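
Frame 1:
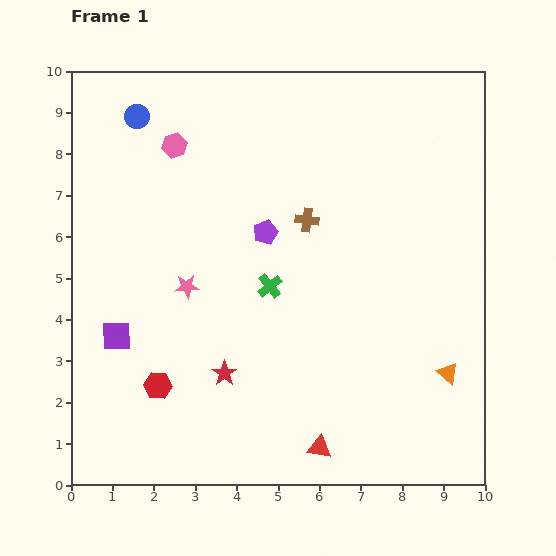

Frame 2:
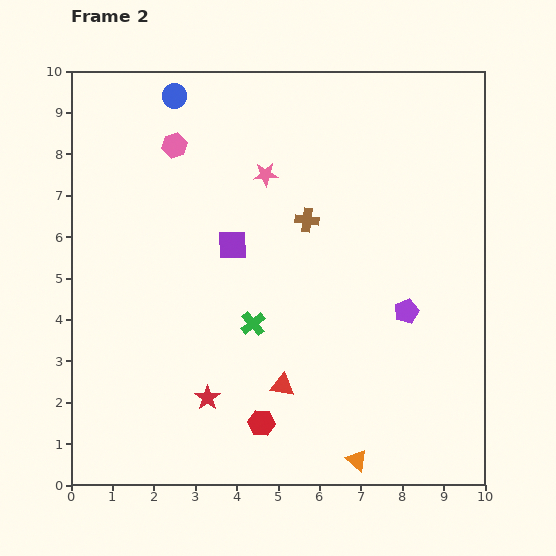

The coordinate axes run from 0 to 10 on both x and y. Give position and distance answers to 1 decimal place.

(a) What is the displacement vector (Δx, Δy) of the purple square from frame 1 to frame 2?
(2.8, 2.2)

The purple square was at (1.1, 3.6) in frame 1 and (3.9, 5.8) in frame 2.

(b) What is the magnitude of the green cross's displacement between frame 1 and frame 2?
1.0

The green cross moved from (4.8, 4.8) to (4.4, 3.9), a distance of √(0.4² + 0.9²) ≈ 1.0.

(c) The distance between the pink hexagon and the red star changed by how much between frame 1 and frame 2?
+0.6

Distance in frame 1: 5.6. Distance in frame 2: 6.2.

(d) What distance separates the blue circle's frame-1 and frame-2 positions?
1.0

The blue circle moved from (1.6, 8.9) to (2.5, 9.4), a distance of √(0.9² + 0.5²) ≈ 1.0.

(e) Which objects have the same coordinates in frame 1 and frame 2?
the pink hexagon, the brown cross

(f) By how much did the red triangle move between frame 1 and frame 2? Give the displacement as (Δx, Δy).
(-0.9, 1.5)

The red triangle was at (6.0, 0.9) in frame 1 and (5.1, 2.4) in frame 2.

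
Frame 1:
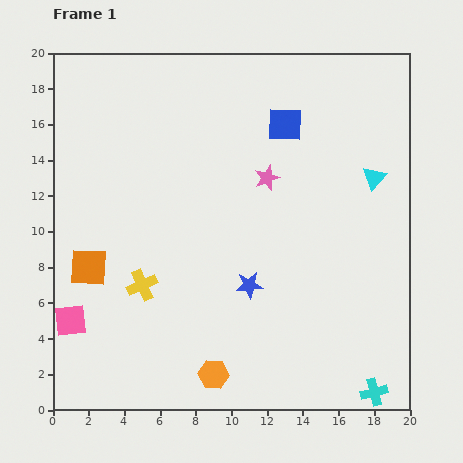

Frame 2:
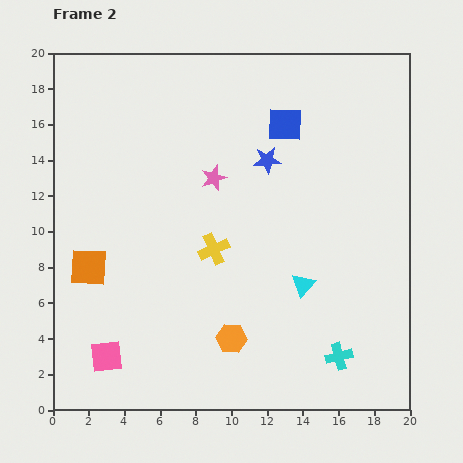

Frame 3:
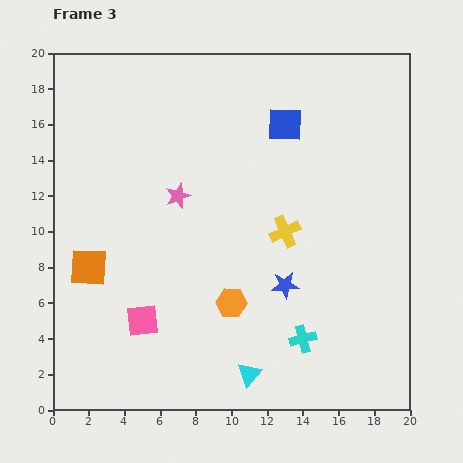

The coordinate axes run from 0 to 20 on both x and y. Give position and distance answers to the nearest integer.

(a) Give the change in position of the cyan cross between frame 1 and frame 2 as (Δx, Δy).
(-2, 2)

The cyan cross was at (18, 1) in frame 1 and (16, 3) in frame 2.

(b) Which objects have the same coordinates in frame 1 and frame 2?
the orange square, the blue square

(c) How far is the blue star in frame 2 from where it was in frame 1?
7

The blue star moved from (11, 7) to (12, 14), a distance of √(1² + 7²) ≈ 7.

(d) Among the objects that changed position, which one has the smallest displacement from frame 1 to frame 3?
the blue star

(moved 2)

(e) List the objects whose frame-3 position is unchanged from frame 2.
the orange square, the blue square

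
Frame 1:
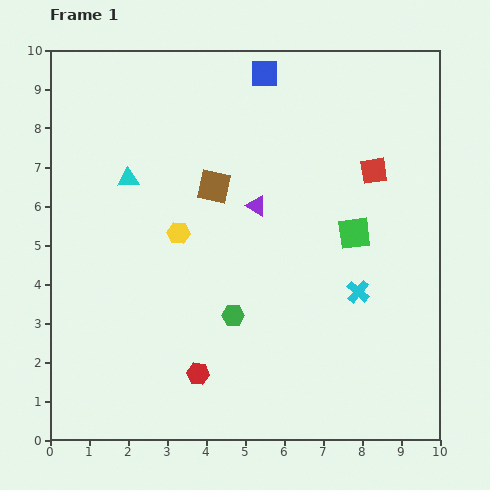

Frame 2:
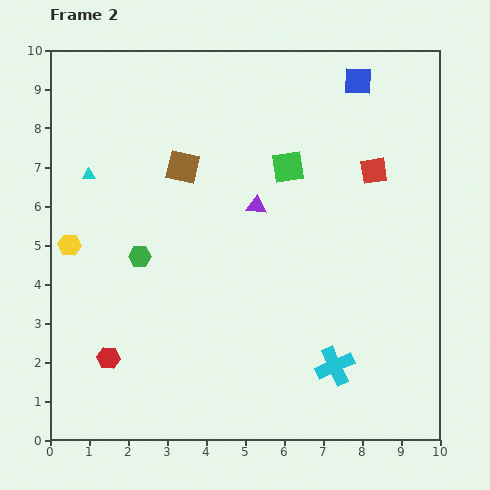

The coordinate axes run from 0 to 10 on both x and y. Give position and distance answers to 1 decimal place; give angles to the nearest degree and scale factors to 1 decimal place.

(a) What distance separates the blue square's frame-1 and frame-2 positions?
2.4

The blue square moved from (5.5, 9.4) to (7.9, 9.2), a distance of √(2.4² + 0.2²) ≈ 2.4.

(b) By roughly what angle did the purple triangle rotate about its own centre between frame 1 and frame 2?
26° counter-clockwise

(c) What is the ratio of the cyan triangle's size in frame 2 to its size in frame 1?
0.6×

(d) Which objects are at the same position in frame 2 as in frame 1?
the purple triangle, the red square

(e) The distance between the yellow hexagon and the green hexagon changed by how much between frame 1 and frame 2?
-0.7

Distance in frame 1: 2.5. Distance in frame 2: 1.8.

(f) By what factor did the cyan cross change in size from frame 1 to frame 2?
1.6×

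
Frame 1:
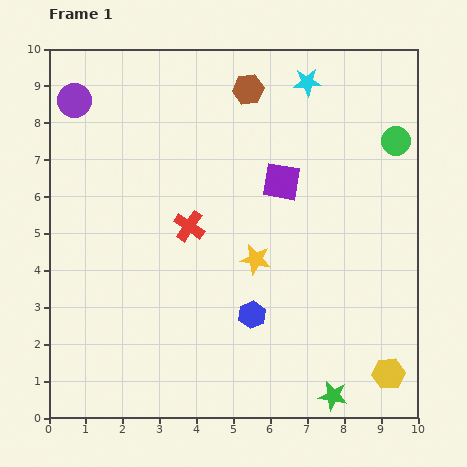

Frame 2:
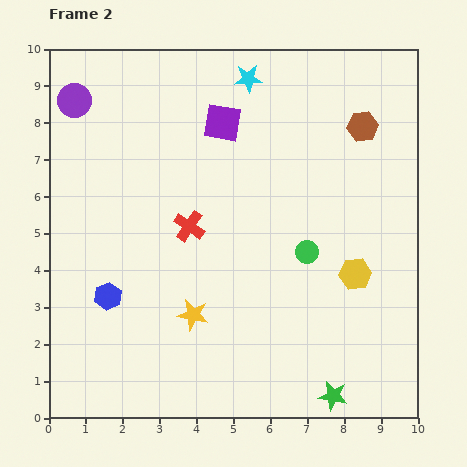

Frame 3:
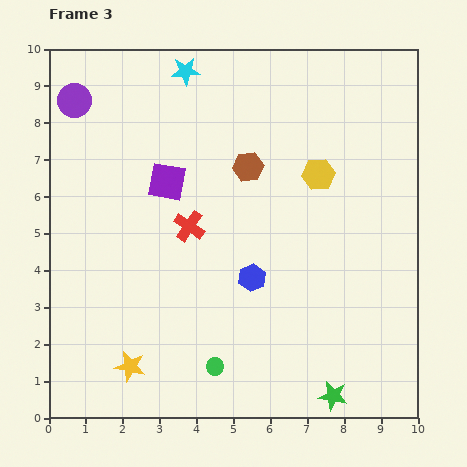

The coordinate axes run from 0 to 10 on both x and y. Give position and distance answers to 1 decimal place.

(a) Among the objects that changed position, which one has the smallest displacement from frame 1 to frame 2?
the cyan star

(moved 1.6)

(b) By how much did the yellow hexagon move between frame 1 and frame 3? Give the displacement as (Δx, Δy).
(-1.9, 5.4)

The yellow hexagon was at (9.2, 1.2) in frame 1 and (7.3, 6.6) in frame 3.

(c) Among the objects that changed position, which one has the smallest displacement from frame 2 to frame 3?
the cyan star

(moved 1.7)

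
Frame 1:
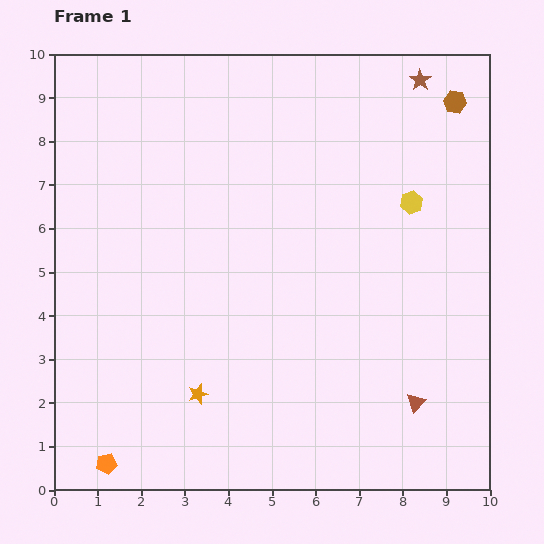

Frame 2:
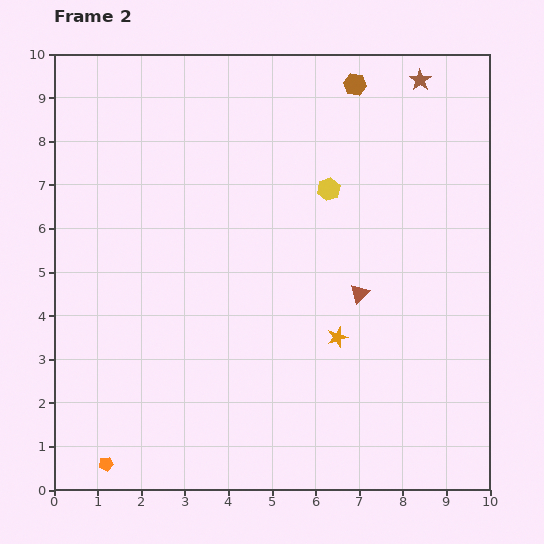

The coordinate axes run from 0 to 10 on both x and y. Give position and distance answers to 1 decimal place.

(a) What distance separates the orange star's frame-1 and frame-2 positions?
3.5

The orange star moved from (3.3, 2.2) to (6.5, 3.5), a distance of √(3.2² + 1.3²) ≈ 3.5.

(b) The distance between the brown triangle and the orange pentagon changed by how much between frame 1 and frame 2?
-0.2

Distance in frame 1: 7.2. Distance in frame 2: 7.0.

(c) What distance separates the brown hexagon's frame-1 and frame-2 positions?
2.3

The brown hexagon moved from (9.2, 8.9) to (6.9, 9.3), a distance of √(2.3² + 0.4²) ≈ 2.3.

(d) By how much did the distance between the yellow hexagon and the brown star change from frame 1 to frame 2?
+0.5

Distance in frame 1: 2.8. Distance in frame 2: 3.3.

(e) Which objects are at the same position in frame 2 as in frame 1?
the brown star, the orange pentagon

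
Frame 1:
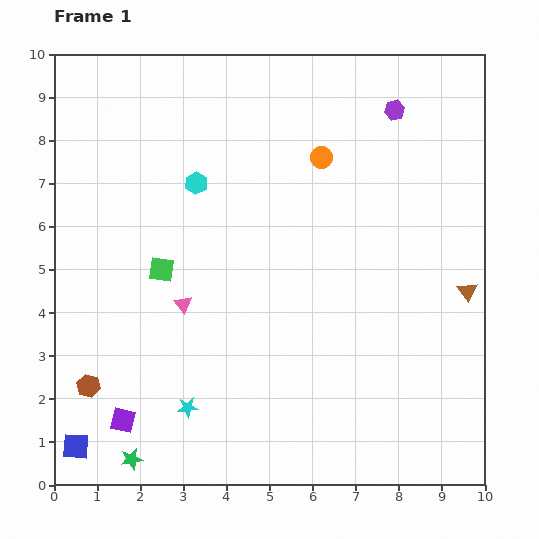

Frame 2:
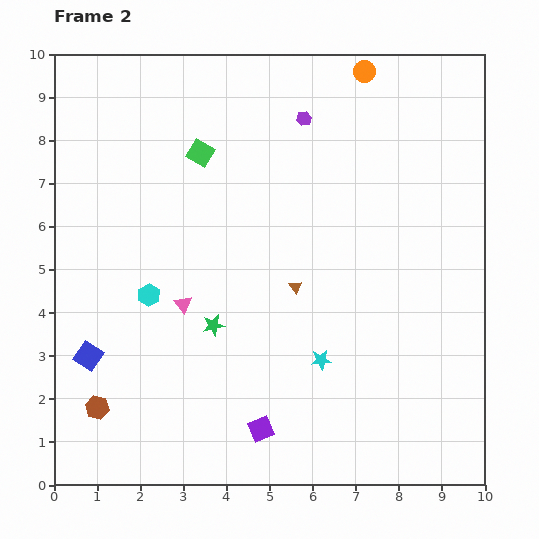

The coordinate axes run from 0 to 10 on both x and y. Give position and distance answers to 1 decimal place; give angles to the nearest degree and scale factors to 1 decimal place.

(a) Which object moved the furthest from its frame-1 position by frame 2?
the brown triangle

(moved 4.0; next 3.6)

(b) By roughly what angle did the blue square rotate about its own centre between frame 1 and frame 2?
29° clockwise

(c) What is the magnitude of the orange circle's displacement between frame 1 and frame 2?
2.2

The orange circle moved from (6.2, 7.6) to (7.2, 9.6), a distance of √(1.0² + 2.0²) ≈ 2.2.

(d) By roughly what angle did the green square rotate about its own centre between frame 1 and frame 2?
22° clockwise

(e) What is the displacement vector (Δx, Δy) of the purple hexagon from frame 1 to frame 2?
(-2.1, -0.2)

The purple hexagon was at (7.9, 8.7) in frame 1 and (5.8, 8.5) in frame 2.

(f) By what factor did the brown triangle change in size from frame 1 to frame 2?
0.7×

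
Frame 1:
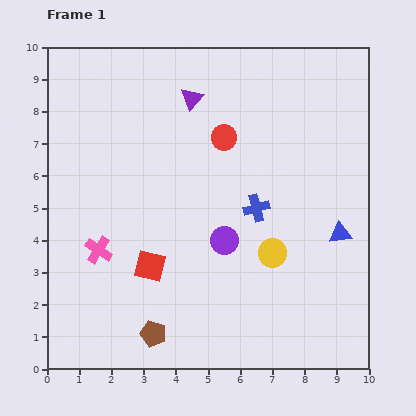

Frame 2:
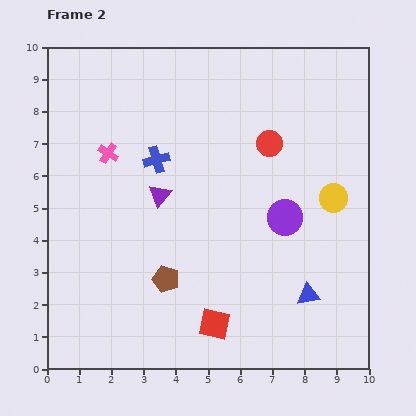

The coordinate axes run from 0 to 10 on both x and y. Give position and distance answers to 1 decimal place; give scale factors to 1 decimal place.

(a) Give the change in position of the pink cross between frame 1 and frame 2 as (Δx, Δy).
(0.3, 3.0)

The pink cross was at (1.6, 3.7) in frame 1 and (1.9, 6.7) in frame 2.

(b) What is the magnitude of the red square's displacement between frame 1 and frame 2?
2.7

The red square moved from (3.2, 3.2) to (5.2, 1.4), a distance of √(2.0² + 1.8²) ≈ 2.7.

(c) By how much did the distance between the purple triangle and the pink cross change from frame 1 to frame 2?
-3.4

Distance in frame 1: 5.5. Distance in frame 2: 2.1.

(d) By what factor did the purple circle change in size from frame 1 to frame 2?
1.3×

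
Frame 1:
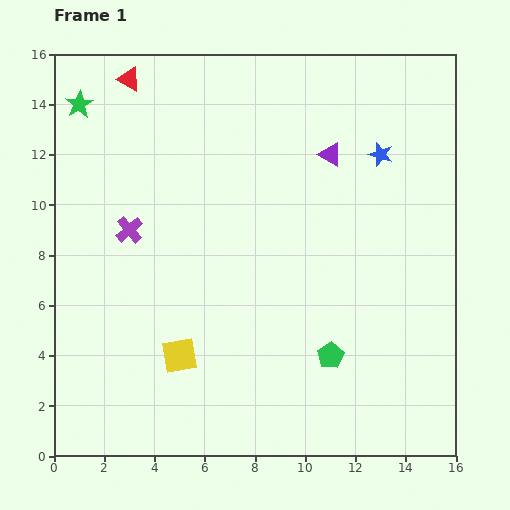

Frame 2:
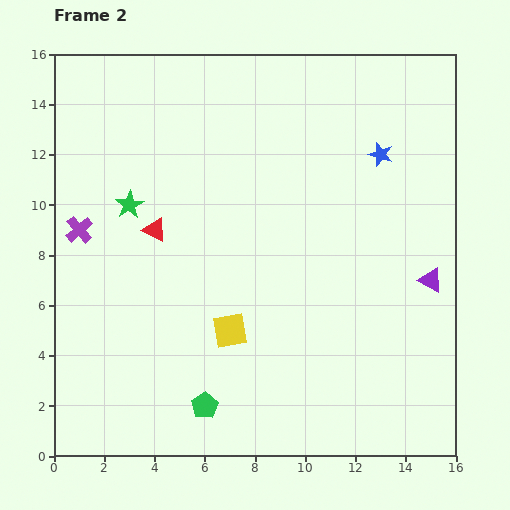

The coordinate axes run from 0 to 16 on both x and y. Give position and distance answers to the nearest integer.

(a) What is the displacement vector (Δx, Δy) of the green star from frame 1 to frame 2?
(2, -4)

The green star was at (1, 14) in frame 1 and (3, 10) in frame 2.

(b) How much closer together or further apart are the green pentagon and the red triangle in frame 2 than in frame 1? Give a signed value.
-7

Distance in frame 1: 14. Distance in frame 2: 7.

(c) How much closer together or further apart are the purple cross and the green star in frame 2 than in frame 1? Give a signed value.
-3

Distance in frame 1: 5. Distance in frame 2: 2.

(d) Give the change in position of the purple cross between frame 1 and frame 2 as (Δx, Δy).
(-2, 0)

The purple cross was at (3, 9) in frame 1 and (1, 9) in frame 2.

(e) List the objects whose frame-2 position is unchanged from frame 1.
the blue star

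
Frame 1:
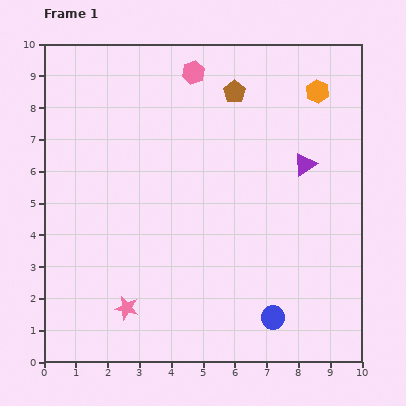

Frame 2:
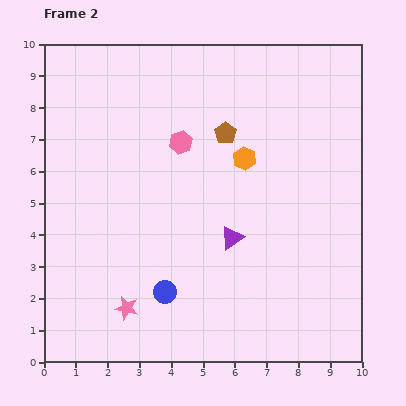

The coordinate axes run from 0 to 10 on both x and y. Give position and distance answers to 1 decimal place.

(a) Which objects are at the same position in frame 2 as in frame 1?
the pink star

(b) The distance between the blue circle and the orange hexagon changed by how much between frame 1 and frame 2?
-2.3

Distance in frame 1: 7.2. Distance in frame 2: 4.9.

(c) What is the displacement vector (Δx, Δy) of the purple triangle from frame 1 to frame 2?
(-2.3, -2.3)

The purple triangle was at (8.2, 6.2) in frame 1 and (5.9, 3.9) in frame 2.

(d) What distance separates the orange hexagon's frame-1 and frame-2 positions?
3.1

The orange hexagon moved from (8.6, 8.5) to (6.3, 6.4), a distance of √(2.3² + 2.1²) ≈ 3.1.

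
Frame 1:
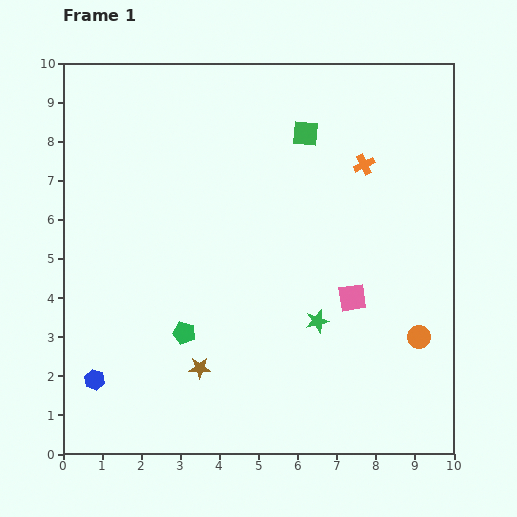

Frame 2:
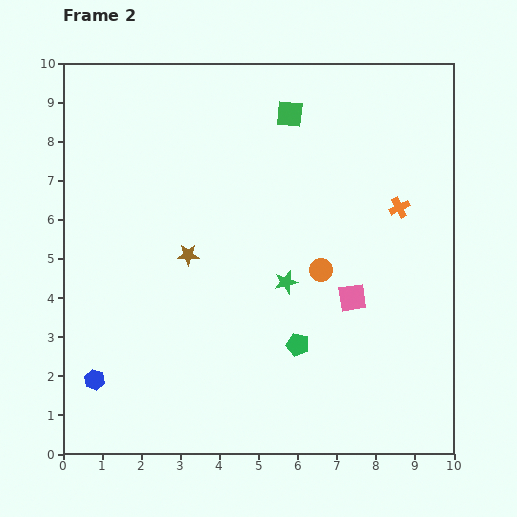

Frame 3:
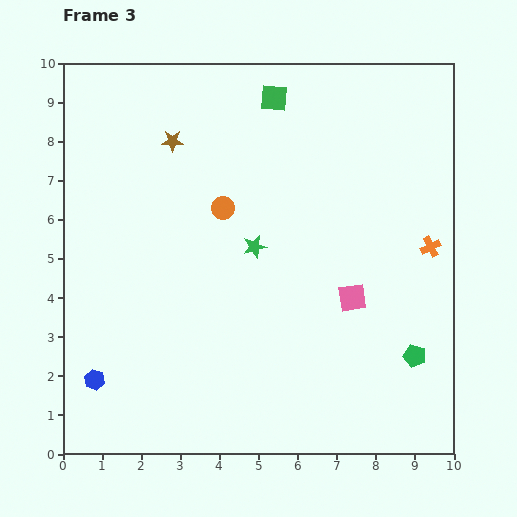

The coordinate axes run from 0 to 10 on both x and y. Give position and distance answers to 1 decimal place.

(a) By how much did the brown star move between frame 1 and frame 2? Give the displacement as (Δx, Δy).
(-0.3, 2.9)

The brown star was at (3.5, 2.2) in frame 1 and (3.2, 5.1) in frame 2.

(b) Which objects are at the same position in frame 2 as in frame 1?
the pink square, the blue hexagon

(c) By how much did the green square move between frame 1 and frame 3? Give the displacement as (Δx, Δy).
(-0.8, 0.9)

The green square was at (6.2, 8.2) in frame 1 and (5.4, 9.1) in frame 3.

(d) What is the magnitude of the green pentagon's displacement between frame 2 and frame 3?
3.0

The green pentagon moved from (6.0, 2.8) to (9.0, 2.5), a distance of √(3.0² + 0.3²) ≈ 3.0.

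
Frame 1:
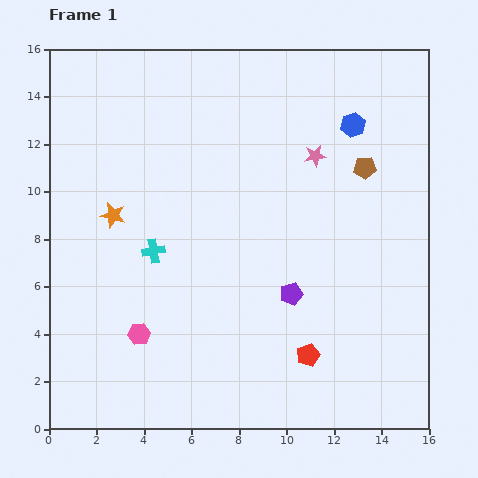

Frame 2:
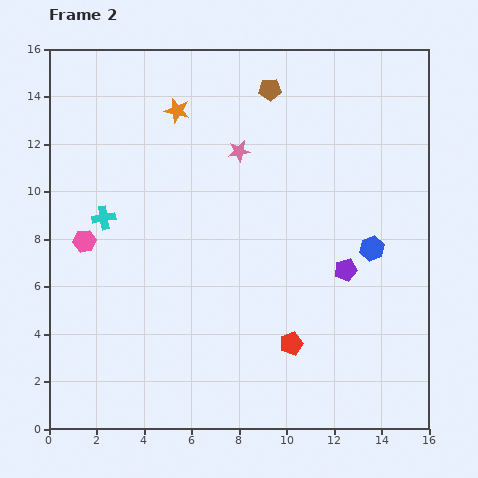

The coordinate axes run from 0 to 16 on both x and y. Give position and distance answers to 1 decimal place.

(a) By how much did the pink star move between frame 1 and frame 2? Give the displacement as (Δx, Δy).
(-3.2, 0.2)

The pink star was at (11.2, 11.5) in frame 1 and (8.0, 11.7) in frame 2.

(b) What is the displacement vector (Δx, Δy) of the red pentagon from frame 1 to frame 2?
(-0.7, 0.5)

The red pentagon was at (10.9, 3.1) in frame 1 and (10.2, 3.6) in frame 2.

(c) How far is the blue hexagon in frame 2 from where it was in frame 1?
5.3

The blue hexagon moved from (12.8, 12.8) to (13.6, 7.6), a distance of √(0.8² + 5.2²) ≈ 5.3.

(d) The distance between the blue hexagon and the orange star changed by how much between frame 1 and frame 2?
-0.8

Distance in frame 1: 10.8. Distance in frame 2: 10.0.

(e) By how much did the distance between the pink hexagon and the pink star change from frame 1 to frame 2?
-3.0

Distance in frame 1: 10.5. Distance in frame 2: 7.5.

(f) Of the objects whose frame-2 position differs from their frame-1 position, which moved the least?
the red pentagon

(moved 0.9)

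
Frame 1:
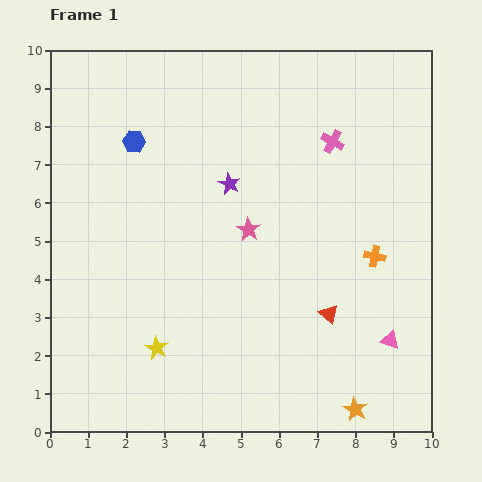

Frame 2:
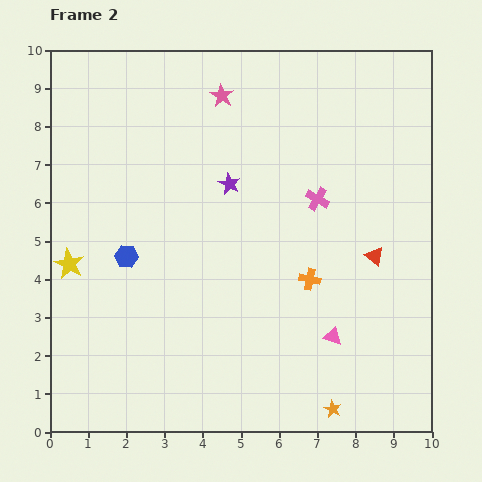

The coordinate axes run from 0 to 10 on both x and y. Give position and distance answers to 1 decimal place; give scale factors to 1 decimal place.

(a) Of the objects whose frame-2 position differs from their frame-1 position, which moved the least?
the orange star

(moved 0.6)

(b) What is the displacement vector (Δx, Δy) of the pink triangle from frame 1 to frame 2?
(-1.5, 0.1)

The pink triangle was at (8.9, 2.4) in frame 1 and (7.4, 2.5) in frame 2.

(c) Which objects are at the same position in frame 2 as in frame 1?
the purple star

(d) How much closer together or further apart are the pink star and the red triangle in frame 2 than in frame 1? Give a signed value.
+2.8

Distance in frame 1: 3.0. Distance in frame 2: 5.8.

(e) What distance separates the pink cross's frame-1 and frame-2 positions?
1.6

The pink cross moved from (7.4, 7.6) to (7.0, 6.1), a distance of √(0.4² + 1.5²) ≈ 1.6.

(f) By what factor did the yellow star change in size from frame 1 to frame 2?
1.3×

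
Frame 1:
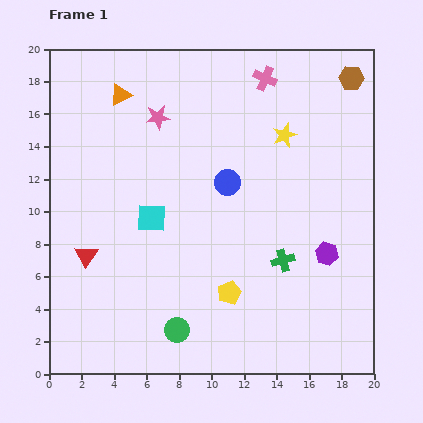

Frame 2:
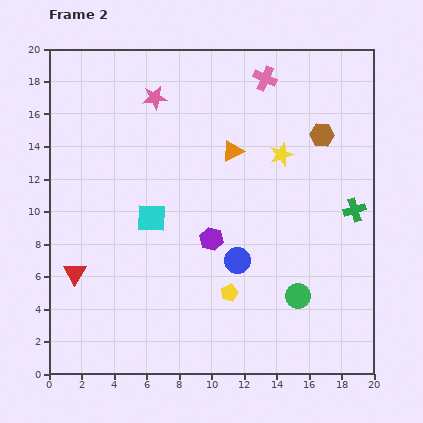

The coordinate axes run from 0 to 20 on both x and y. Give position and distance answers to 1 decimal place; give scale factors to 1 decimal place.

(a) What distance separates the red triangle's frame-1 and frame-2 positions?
1.3

The red triangle moved from (2.3, 7.3) to (1.6, 6.2), a distance of √(0.7² + 1.1²) ≈ 1.3.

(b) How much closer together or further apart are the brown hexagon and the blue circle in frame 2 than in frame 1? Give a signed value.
-0.6

Distance in frame 1: 9.9. Distance in frame 2: 9.3.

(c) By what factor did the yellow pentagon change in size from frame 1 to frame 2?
0.7×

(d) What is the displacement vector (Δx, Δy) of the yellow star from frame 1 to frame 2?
(-0.2, -1.2)

The yellow star was at (14.5, 14.7) in frame 1 and (14.3, 13.5) in frame 2.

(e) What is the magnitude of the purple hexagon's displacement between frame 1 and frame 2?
7.2

The purple hexagon moved from (17.1, 7.4) to (10.0, 8.3), a distance of √(7.1² + 0.9²) ≈ 7.2.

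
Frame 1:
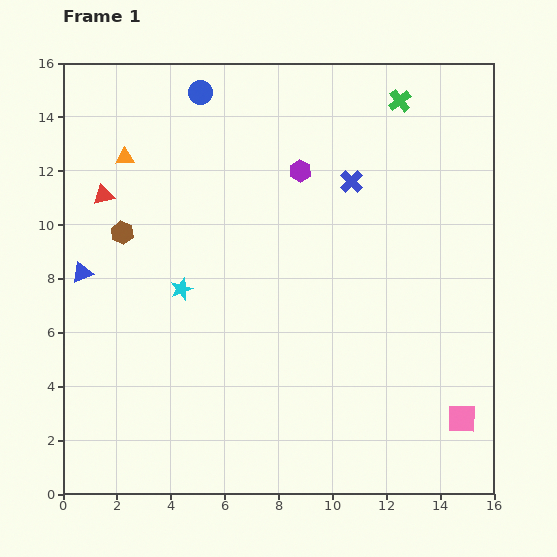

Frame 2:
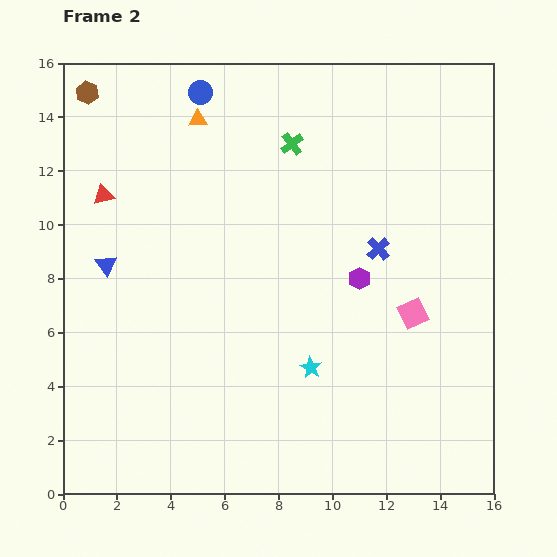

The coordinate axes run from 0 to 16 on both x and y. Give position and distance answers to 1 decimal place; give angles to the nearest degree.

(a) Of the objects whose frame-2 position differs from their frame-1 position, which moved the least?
the blue triangle

(moved 0.9)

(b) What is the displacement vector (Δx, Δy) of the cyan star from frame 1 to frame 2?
(4.8, -2.9)

The cyan star was at (4.4, 7.6) in frame 1 and (9.2, 4.7) in frame 2.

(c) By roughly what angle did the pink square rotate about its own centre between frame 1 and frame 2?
27° counter-clockwise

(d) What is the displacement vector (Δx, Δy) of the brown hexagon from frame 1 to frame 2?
(-1.3, 5.2)

The brown hexagon was at (2.2, 9.7) in frame 1 and (0.9, 14.9) in frame 2.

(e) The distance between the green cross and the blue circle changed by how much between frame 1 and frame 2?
-3.5

Distance in frame 1: 7.4. Distance in frame 2: 3.9.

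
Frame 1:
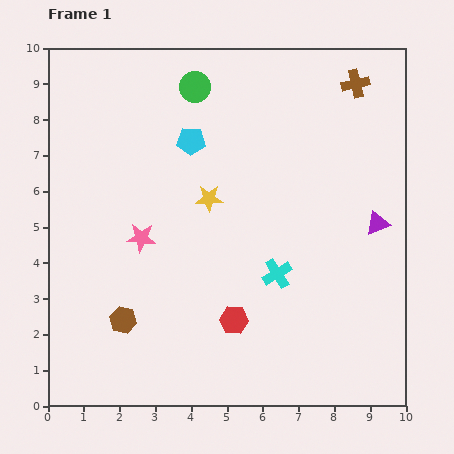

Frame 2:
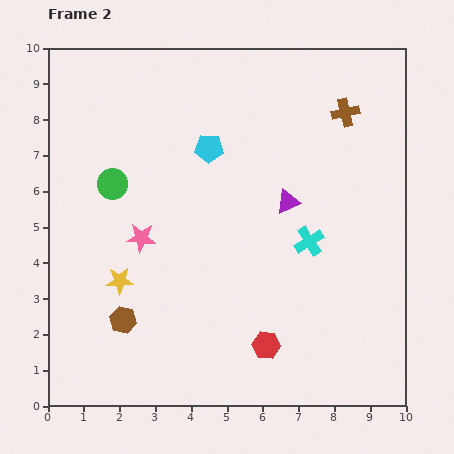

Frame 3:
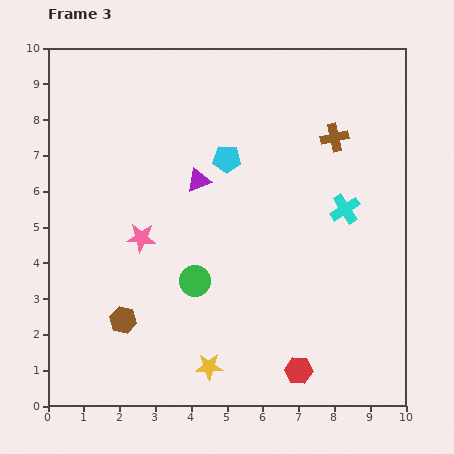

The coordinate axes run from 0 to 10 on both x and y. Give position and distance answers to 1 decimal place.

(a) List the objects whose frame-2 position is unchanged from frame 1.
the pink star, the brown hexagon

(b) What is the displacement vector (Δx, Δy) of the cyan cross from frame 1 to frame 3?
(1.9, 1.8)

The cyan cross was at (6.4, 3.7) in frame 1 and (8.3, 5.5) in frame 3.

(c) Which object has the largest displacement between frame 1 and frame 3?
the green circle

(moved 5.4; next 5.1)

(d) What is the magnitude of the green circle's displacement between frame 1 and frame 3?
5.4

The green circle moved from (4.1, 8.9) to (4.1, 3.5), a distance of √(0.0² + 5.4²) ≈ 5.4.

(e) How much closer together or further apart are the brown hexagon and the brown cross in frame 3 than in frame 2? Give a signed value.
-0.7

Distance in frame 2: 8.5. Distance in frame 3: 7.8.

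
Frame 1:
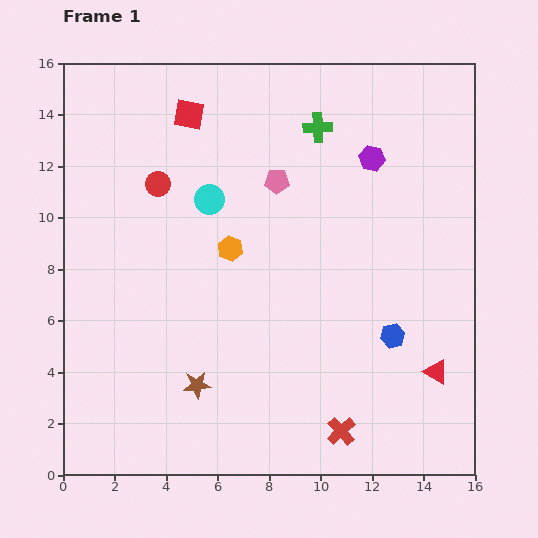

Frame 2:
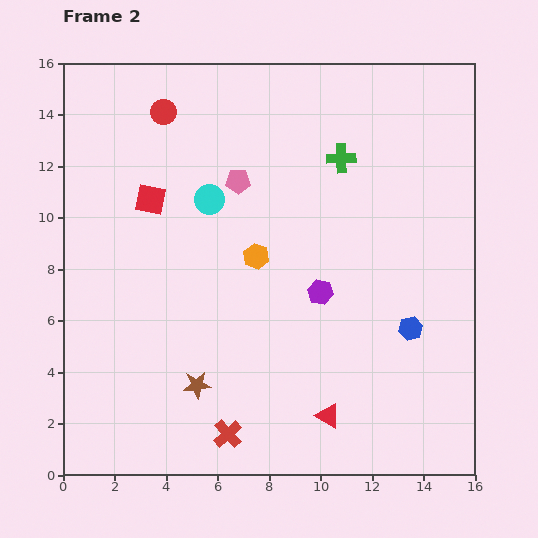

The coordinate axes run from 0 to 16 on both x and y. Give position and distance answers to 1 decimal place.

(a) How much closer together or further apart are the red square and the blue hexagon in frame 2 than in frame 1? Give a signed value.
-0.4

Distance in frame 1: 11.7. Distance in frame 2: 11.3.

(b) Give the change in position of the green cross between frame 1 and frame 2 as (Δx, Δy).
(0.9, -1.2)

The green cross was at (9.9, 13.5) in frame 1 and (10.8, 12.3) in frame 2.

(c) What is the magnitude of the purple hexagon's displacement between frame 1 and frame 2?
5.6

The purple hexagon moved from (12.0, 12.3) to (10.0, 7.1), a distance of √(2.0² + 5.2²) ≈ 5.6.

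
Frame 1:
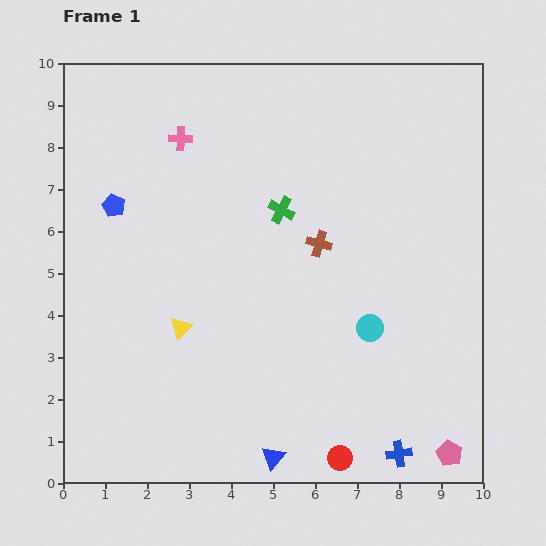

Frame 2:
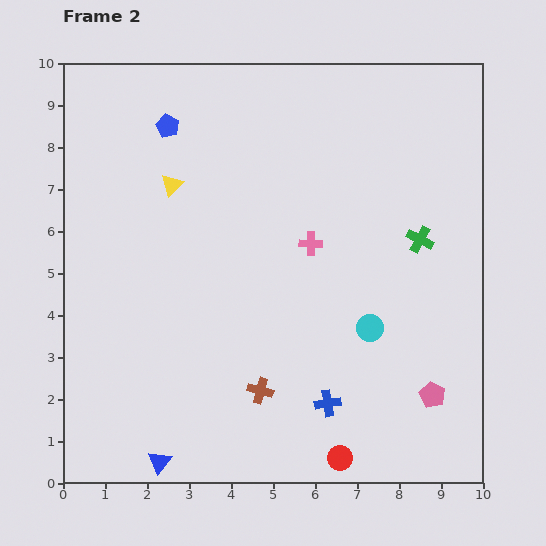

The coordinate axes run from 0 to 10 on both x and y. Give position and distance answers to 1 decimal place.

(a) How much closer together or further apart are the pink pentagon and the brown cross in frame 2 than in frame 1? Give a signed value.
-1.8

Distance in frame 1: 5.9. Distance in frame 2: 4.1.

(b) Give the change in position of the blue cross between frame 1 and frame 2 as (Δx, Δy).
(-1.7, 1.2)

The blue cross was at (8.0, 0.7) in frame 1 and (6.3, 1.9) in frame 2.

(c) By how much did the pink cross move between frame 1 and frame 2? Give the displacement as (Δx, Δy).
(3.1, -2.5)

The pink cross was at (2.8, 8.2) in frame 1 and (5.9, 5.7) in frame 2.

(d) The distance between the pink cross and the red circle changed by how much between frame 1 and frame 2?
-3.4

Distance in frame 1: 8.5. Distance in frame 2: 5.1.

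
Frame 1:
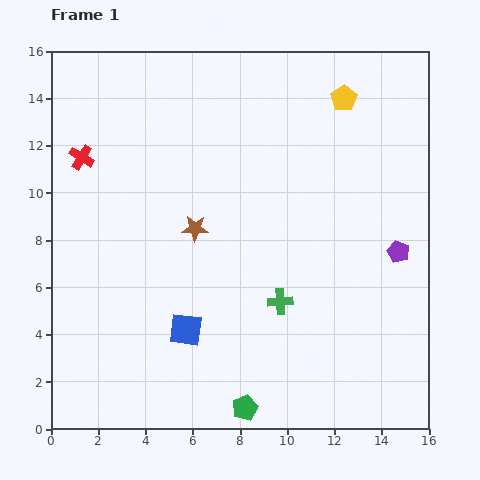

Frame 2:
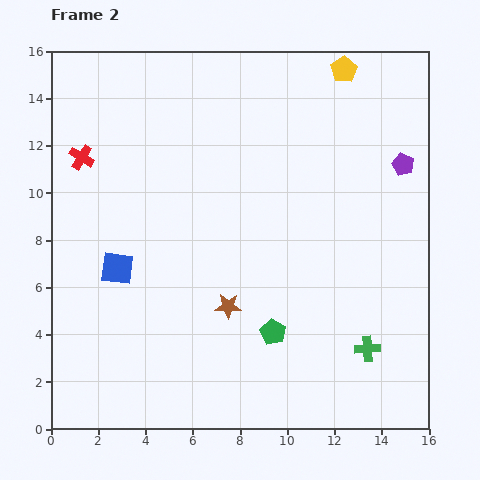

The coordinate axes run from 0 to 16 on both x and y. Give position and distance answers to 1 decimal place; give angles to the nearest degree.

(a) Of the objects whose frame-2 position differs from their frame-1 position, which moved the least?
the yellow pentagon

(moved 1.2)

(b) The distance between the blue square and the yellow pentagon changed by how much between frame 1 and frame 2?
+0.9

Distance in frame 1: 11.9. Distance in frame 2: 12.8.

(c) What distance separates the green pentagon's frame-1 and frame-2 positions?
3.4

The green pentagon moved from (8.2, 0.9) to (9.4, 4.1), a distance of √(1.2² + 3.2²) ≈ 3.4.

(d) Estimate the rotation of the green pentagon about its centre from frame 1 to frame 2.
21° counter-clockwise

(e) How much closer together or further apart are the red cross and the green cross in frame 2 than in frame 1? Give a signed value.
+4.2

Distance in frame 1: 10.4. Distance in frame 2: 14.6.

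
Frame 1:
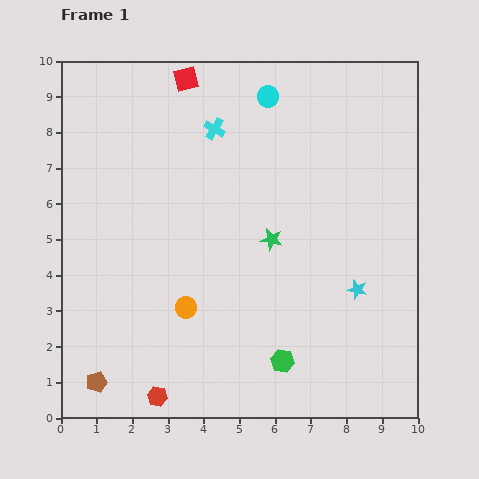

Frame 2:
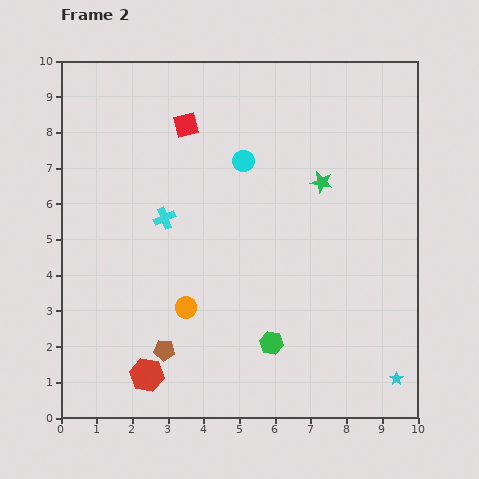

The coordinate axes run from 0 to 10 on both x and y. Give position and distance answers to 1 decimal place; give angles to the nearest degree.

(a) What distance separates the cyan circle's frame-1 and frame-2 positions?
1.9

The cyan circle moved from (5.8, 9.0) to (5.1, 7.2), a distance of √(0.7² + 1.8²) ≈ 1.9.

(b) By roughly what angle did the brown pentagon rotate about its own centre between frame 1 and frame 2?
22° clockwise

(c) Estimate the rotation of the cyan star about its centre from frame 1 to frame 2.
25° clockwise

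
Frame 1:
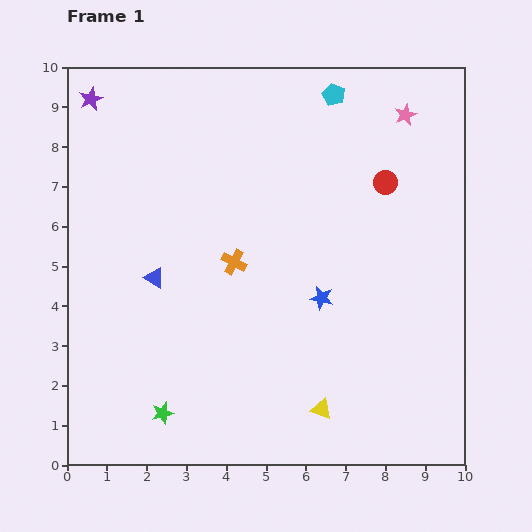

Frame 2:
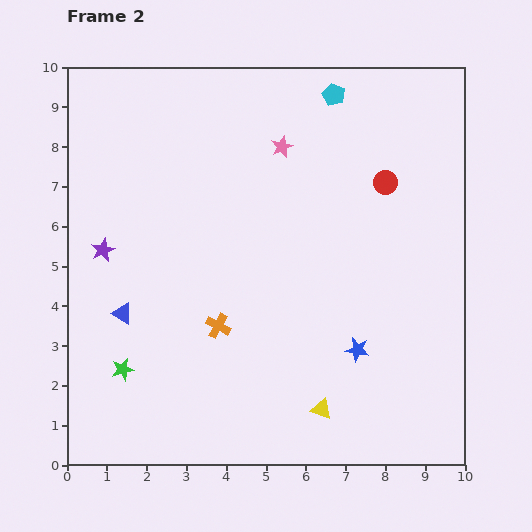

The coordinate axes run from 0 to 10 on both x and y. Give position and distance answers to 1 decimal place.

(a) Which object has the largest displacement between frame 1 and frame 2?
the purple star

(moved 3.8; next 3.2)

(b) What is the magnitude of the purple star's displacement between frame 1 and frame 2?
3.8

The purple star moved from (0.6, 9.2) to (0.9, 5.4), a distance of √(0.3² + 3.8²) ≈ 3.8.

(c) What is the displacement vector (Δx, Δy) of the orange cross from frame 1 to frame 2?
(-0.4, -1.6)

The orange cross was at (4.2, 5.1) in frame 1 and (3.8, 3.5) in frame 2.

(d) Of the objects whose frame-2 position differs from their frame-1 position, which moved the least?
the blue triangle

(moved 1.2)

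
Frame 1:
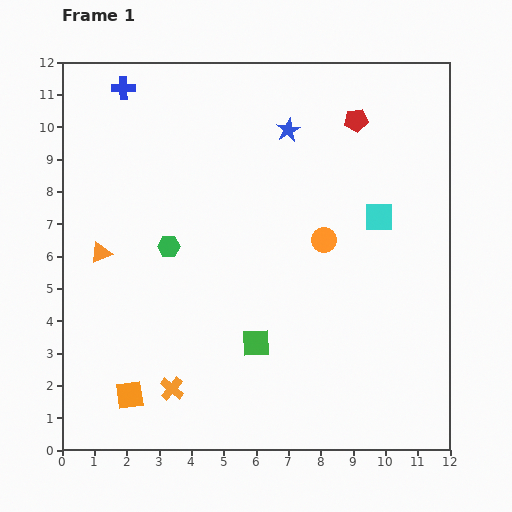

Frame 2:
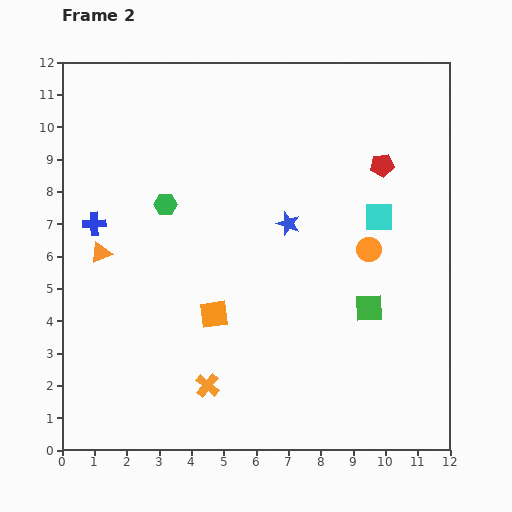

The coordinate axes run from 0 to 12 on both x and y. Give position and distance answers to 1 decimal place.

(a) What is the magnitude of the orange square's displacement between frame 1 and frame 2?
3.6

The orange square moved from (2.1, 1.7) to (4.7, 4.2), a distance of √(2.6² + 2.5²) ≈ 3.6.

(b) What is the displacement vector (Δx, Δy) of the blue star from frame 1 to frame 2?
(0.0, -2.9)

The blue star was at (7.0, 9.9) in frame 1 and (7.0, 7.0) in frame 2.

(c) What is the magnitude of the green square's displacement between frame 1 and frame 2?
3.7

The green square moved from (6.0, 3.3) to (9.5, 4.4), a distance of √(3.5² + 1.1²) ≈ 3.7.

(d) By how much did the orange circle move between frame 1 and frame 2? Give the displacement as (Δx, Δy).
(1.4, -0.3)

The orange circle was at (8.1, 6.5) in frame 1 and (9.5, 6.2) in frame 2.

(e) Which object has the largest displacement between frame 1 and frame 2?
the blue cross

(moved 4.3; next 3.7)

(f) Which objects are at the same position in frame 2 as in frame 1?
the orange triangle, the cyan square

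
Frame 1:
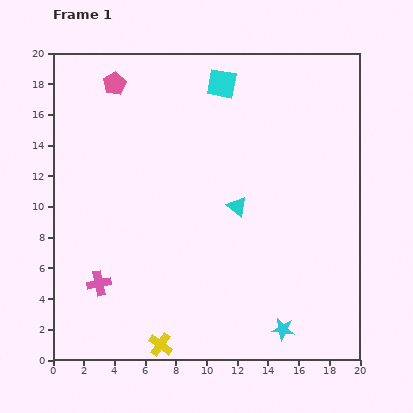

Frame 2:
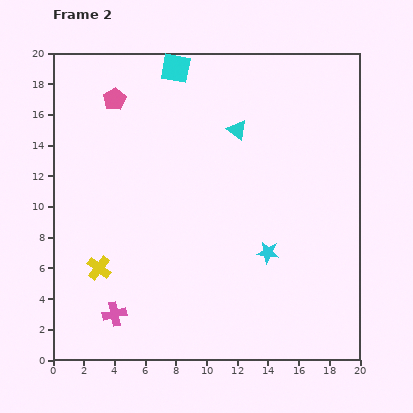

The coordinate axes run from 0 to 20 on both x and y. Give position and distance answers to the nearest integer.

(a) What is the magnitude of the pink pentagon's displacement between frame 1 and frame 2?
1

The pink pentagon moved from (4, 18) to (4, 17), a distance of √(0² + 1²) ≈ 1.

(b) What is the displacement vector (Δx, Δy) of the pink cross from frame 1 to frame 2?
(1, -2)

The pink cross was at (3, 5) in frame 1 and (4, 3) in frame 2.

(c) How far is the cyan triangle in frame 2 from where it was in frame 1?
5

The cyan triangle moved from (12, 10) to (12, 15), a distance of √(0² + 5²) ≈ 5.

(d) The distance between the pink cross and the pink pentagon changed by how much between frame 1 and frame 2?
+1

Distance in frame 1: 13. Distance in frame 2: 14.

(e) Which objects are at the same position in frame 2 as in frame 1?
none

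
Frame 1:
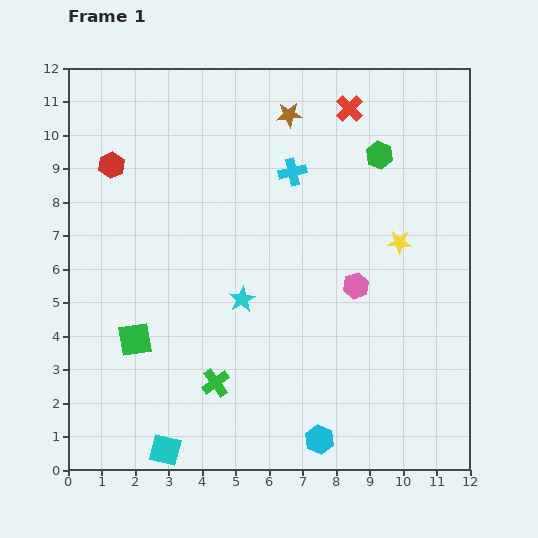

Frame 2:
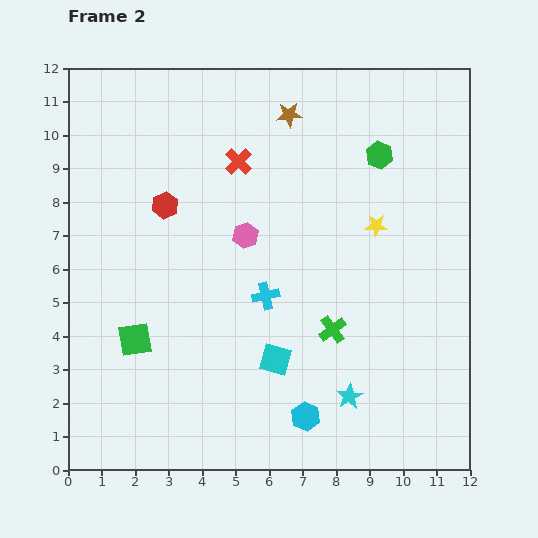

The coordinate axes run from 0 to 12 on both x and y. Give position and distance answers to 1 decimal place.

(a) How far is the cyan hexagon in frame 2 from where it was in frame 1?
0.8

The cyan hexagon moved from (7.5, 0.9) to (7.1, 1.6), a distance of √(0.4² + 0.7²) ≈ 0.8.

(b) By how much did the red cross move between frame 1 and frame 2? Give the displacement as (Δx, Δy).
(-3.3, -1.6)

The red cross was at (8.4, 10.8) in frame 1 and (5.1, 9.2) in frame 2.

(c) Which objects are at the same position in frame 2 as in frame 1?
the brown star, the green square, the green hexagon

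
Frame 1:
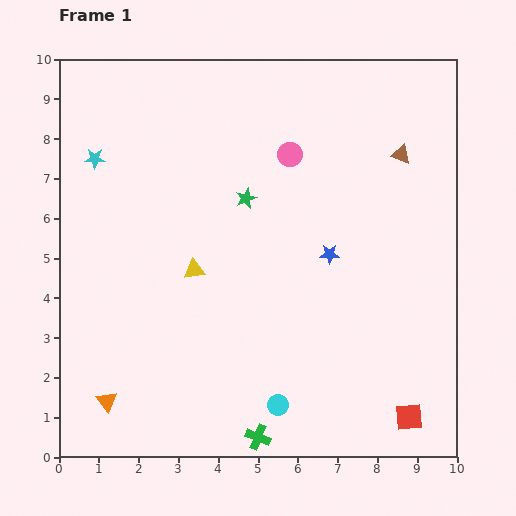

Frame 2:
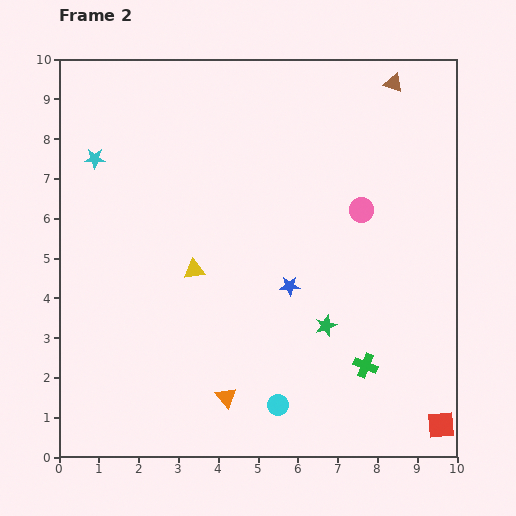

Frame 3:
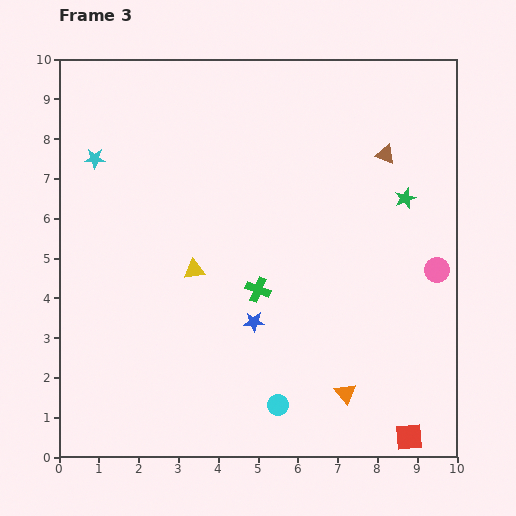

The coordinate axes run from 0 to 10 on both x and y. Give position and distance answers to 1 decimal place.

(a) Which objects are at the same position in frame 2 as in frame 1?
the yellow triangle, the cyan star, the cyan circle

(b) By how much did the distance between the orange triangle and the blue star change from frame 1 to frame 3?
-3.8

Distance in frame 1: 6.7. Distance in frame 3: 2.9.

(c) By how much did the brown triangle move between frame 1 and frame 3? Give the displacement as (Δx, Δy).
(-0.4, 0.0)

The brown triangle was at (8.6, 7.6) in frame 1 and (8.2, 7.6) in frame 3.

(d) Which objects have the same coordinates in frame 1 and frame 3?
the yellow triangle, the cyan star, the cyan circle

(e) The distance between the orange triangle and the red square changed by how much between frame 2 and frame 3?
-3.5

Distance in frame 2: 5.4. Distance in frame 3: 1.9.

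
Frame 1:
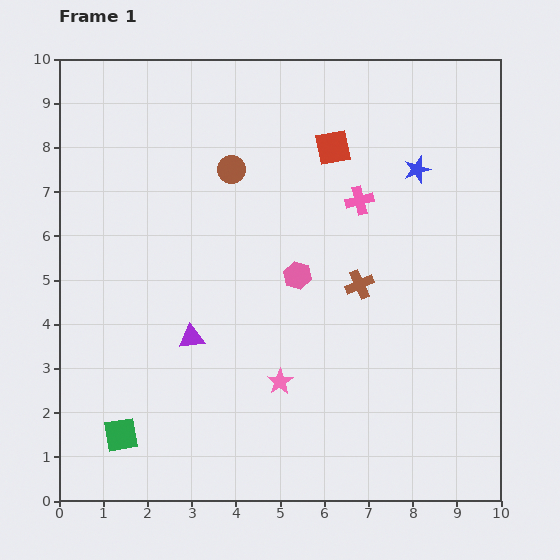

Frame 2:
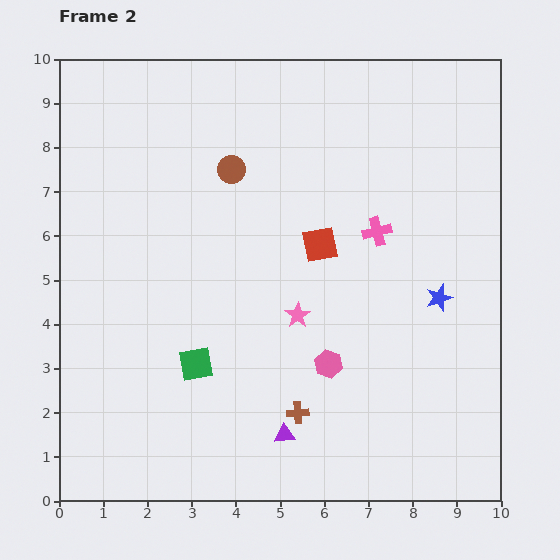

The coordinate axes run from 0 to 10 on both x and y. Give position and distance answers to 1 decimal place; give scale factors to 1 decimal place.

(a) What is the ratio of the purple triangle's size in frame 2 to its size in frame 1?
0.8×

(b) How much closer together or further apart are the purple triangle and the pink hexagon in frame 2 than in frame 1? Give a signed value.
-0.9

Distance in frame 1: 2.8. Distance in frame 2: 1.9.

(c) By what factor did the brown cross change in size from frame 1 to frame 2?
0.8×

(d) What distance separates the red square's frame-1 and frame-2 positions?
2.2

The red square moved from (6.2, 8.0) to (5.9, 5.8), a distance of √(0.3² + 2.2²) ≈ 2.2.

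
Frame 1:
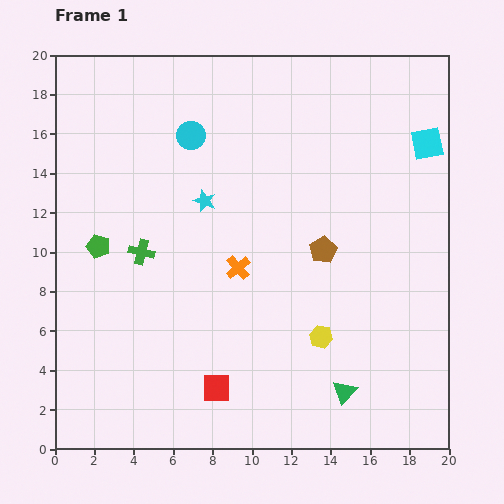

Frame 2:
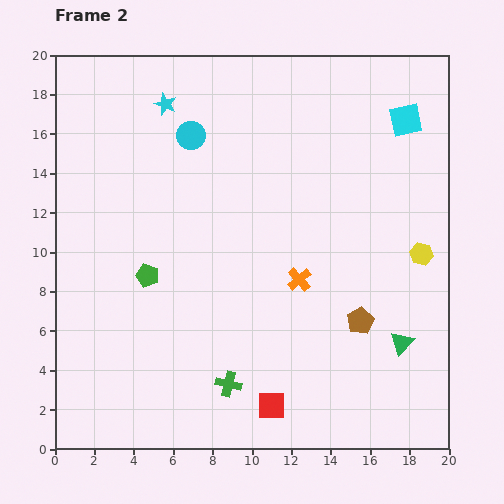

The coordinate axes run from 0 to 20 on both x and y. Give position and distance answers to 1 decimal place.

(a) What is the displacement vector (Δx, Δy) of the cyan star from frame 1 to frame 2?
(-2.0, 4.9)

The cyan star was at (7.6, 12.6) in frame 1 and (5.6, 17.5) in frame 2.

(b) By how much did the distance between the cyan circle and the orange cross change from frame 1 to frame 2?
+2.0

Distance in frame 1: 7.1. Distance in frame 2: 9.1.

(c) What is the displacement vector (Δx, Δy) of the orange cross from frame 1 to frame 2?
(3.1, -0.6)

The orange cross was at (9.3, 9.2) in frame 1 and (12.4, 8.6) in frame 2.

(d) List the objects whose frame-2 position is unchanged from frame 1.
the cyan circle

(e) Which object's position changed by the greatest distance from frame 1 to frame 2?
the green cross

(moved 8.0; next 6.6)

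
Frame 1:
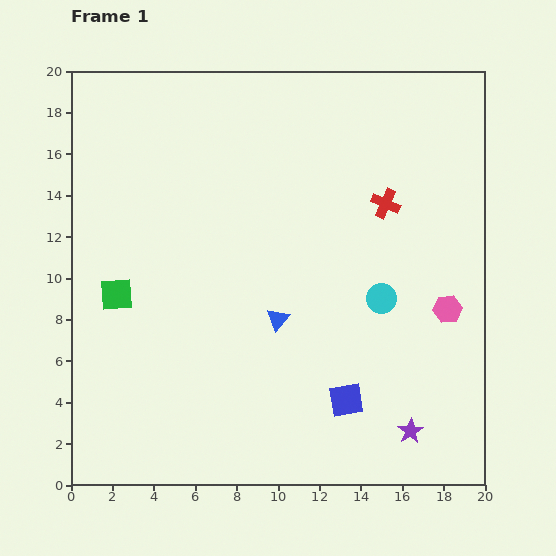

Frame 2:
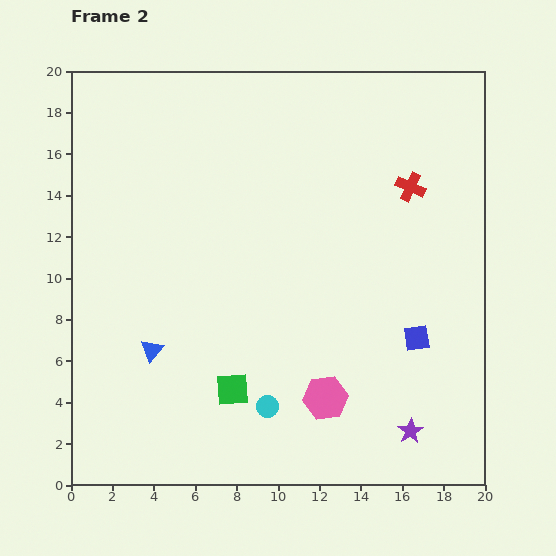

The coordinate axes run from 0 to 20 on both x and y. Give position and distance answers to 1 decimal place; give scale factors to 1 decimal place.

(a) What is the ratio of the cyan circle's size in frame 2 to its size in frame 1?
0.7×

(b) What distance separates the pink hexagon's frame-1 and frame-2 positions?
7.3

The pink hexagon moved from (18.2, 8.5) to (12.3, 4.2), a distance of √(5.9² + 4.3²) ≈ 7.3.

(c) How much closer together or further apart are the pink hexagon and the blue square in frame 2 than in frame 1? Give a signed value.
-1.3

Distance in frame 1: 6.6. Distance in frame 2: 5.3.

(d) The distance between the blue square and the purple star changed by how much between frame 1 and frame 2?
+1.1

Distance in frame 1: 3.4. Distance in frame 2: 4.5.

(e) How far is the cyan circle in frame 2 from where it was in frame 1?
7.6

The cyan circle moved from (15.0, 9.0) to (9.5, 3.8), a distance of √(5.5² + 5.2²) ≈ 7.6.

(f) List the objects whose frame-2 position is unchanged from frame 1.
the purple star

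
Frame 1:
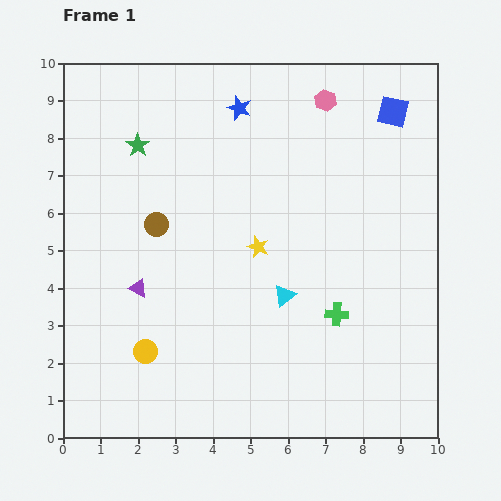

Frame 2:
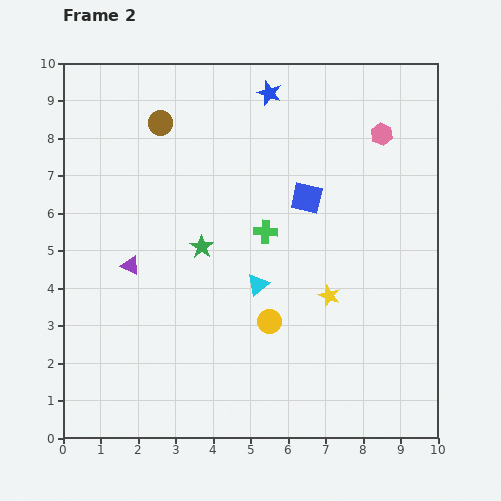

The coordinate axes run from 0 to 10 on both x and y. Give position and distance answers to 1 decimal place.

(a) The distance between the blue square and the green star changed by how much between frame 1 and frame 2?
-3.8

Distance in frame 1: 6.9. Distance in frame 2: 3.1.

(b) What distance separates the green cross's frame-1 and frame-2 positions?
2.9

The green cross moved from (7.3, 3.3) to (5.4, 5.5), a distance of √(1.9² + 2.2²) ≈ 2.9.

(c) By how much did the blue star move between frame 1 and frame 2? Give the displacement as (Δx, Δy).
(0.8, 0.4)

The blue star was at (4.7, 8.8) in frame 1 and (5.5, 9.2) in frame 2.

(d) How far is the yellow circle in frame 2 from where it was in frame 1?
3.4

The yellow circle moved from (2.2, 2.3) to (5.5, 3.1), a distance of √(3.3² + 0.8²) ≈ 3.4.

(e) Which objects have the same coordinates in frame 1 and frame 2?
none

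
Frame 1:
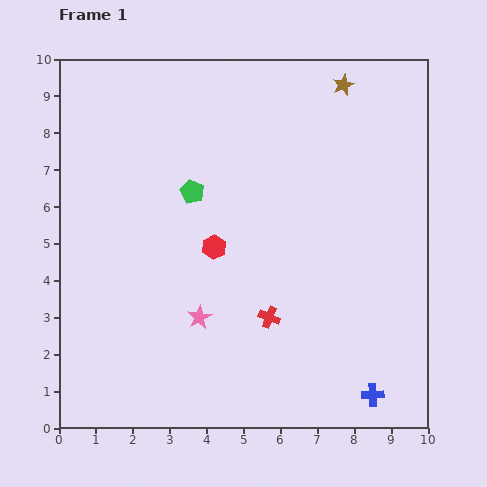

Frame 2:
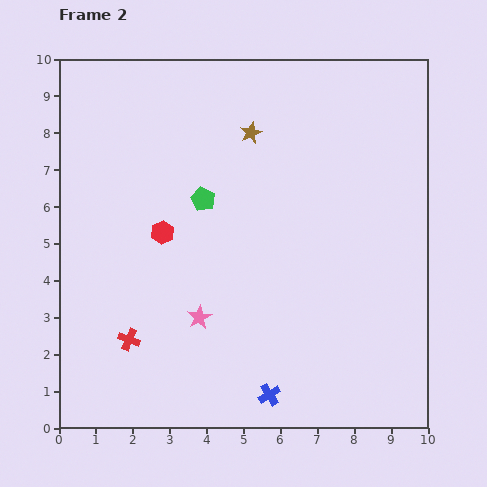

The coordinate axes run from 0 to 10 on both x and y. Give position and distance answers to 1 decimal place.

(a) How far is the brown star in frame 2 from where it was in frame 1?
2.8

The brown star moved from (7.7, 9.3) to (5.2, 8.0), a distance of √(2.5² + 1.3²) ≈ 2.8.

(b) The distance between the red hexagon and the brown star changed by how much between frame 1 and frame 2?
-2.0

Distance in frame 1: 5.6. Distance in frame 2: 3.6.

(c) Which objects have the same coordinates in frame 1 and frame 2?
the pink star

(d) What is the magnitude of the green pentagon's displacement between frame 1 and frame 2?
0.4

The green pentagon moved from (3.6, 6.4) to (3.9, 6.2), a distance of √(0.3² + 0.2²) ≈ 0.4.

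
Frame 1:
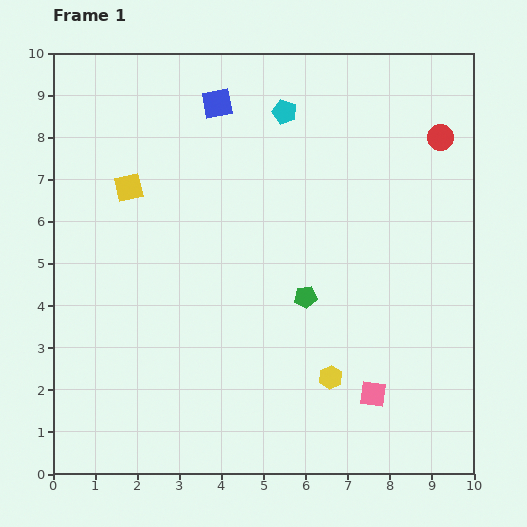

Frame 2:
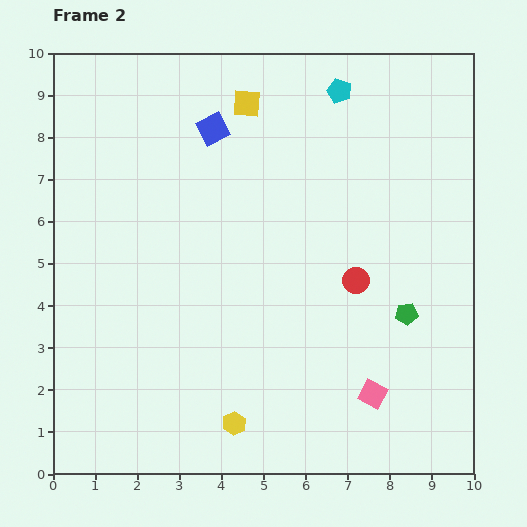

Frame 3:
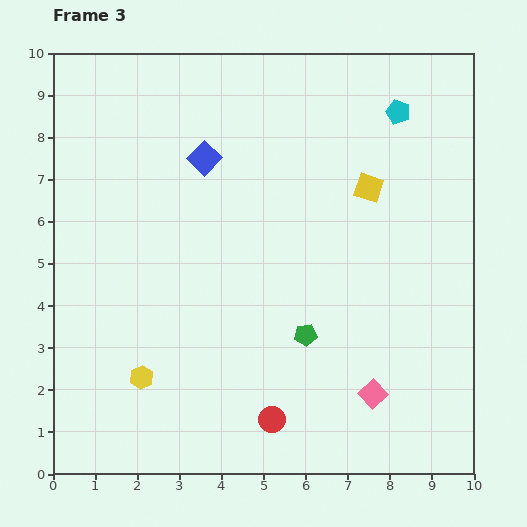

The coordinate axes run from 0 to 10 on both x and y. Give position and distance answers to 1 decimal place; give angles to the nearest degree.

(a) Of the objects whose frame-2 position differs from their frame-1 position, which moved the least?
the blue square

(moved 0.6)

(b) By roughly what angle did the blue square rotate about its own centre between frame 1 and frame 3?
36° counter-clockwise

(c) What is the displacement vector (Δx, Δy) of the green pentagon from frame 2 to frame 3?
(-2.4, -0.5)

The green pentagon was at (8.4, 3.8) in frame 2 and (6.0, 3.3) in frame 3.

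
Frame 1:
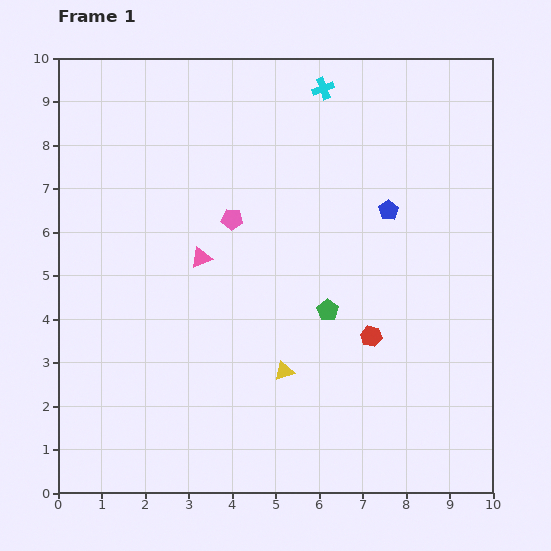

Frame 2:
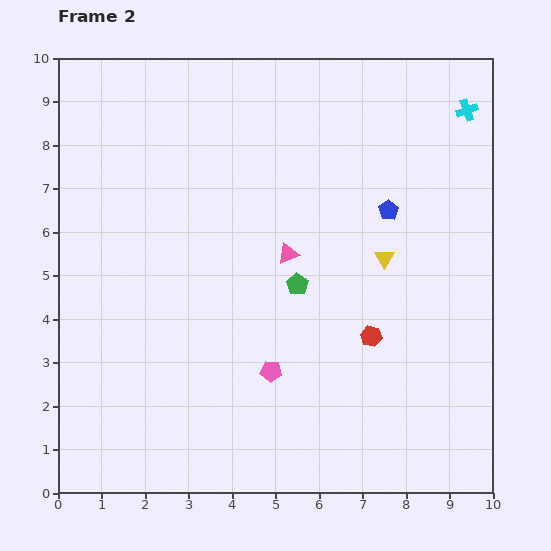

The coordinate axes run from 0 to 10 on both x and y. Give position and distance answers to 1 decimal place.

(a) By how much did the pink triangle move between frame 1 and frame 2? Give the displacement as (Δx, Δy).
(2.0, 0.1)

The pink triangle was at (3.3, 5.4) in frame 1 and (5.3, 5.5) in frame 2.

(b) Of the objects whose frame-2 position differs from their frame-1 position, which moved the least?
the green pentagon

(moved 0.9)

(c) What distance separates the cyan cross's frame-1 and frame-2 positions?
3.3

The cyan cross moved from (6.1, 9.3) to (9.4, 8.8), a distance of √(3.3² + 0.5²) ≈ 3.3.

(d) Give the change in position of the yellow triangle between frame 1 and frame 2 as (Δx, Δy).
(2.3, 2.6)

The yellow triangle was at (5.2, 2.8) in frame 1 and (7.5, 5.4) in frame 2.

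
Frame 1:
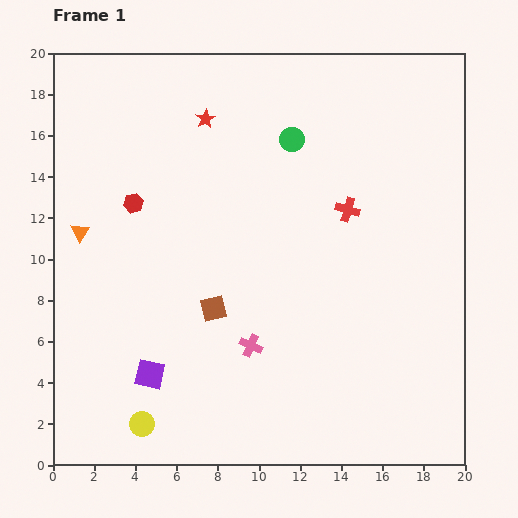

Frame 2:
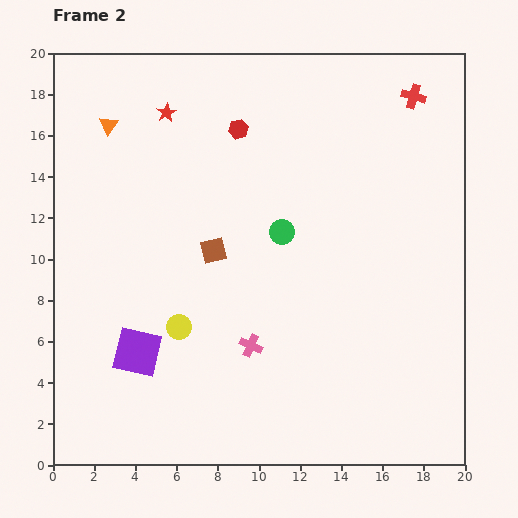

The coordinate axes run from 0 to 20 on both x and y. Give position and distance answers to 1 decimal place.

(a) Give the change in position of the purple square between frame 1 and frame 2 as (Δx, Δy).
(-0.6, 1.1)

The purple square was at (4.7, 4.4) in frame 1 and (4.1, 5.5) in frame 2.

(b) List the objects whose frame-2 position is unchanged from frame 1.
the pink cross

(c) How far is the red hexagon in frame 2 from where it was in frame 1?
6.2

The red hexagon moved from (3.9, 12.7) to (9.0, 16.3), a distance of √(5.1² + 3.6²) ≈ 6.2.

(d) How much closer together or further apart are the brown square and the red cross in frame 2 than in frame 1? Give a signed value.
+4.2

Distance in frame 1: 8.1. Distance in frame 2: 12.3.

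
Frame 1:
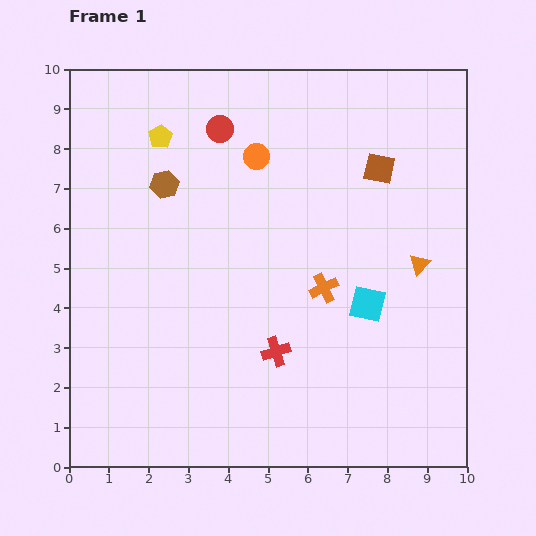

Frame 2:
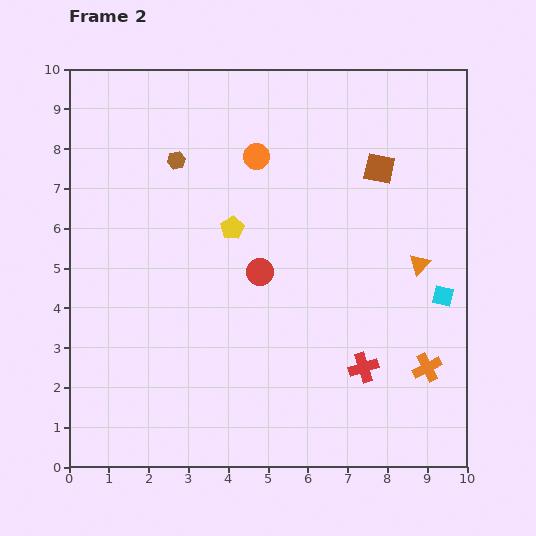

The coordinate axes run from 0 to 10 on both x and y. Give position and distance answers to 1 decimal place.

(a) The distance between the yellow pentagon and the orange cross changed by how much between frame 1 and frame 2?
+0.4

Distance in frame 1: 5.6. Distance in frame 2: 6.0.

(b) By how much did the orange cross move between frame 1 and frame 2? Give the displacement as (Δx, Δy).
(2.6, -2.0)

The orange cross was at (6.4, 4.5) in frame 1 and (9.0, 2.5) in frame 2.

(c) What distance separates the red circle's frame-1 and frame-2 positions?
3.7

The red circle moved from (3.8, 8.5) to (4.8, 4.9), a distance of √(1.0² + 3.6²) ≈ 3.7.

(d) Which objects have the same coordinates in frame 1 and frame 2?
the orange triangle, the brown square, the orange circle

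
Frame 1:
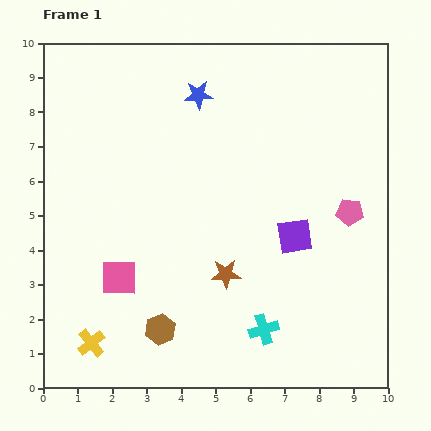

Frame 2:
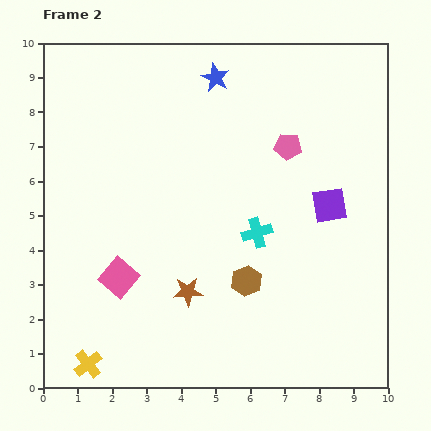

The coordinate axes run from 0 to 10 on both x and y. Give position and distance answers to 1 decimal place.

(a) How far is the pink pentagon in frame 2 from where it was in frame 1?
2.6

The pink pentagon moved from (8.9, 5.1) to (7.1, 7.0), a distance of √(1.8² + 1.9²) ≈ 2.6.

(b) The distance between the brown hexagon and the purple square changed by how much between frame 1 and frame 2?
-1.4

Distance in frame 1: 4.7. Distance in frame 2: 3.3.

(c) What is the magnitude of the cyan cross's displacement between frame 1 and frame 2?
2.8

The cyan cross moved from (6.4, 1.7) to (6.2, 4.5), a distance of √(0.2² + 2.8²) ≈ 2.8.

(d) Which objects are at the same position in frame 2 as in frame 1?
the pink square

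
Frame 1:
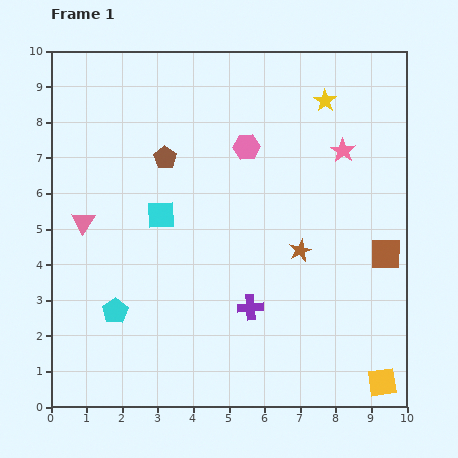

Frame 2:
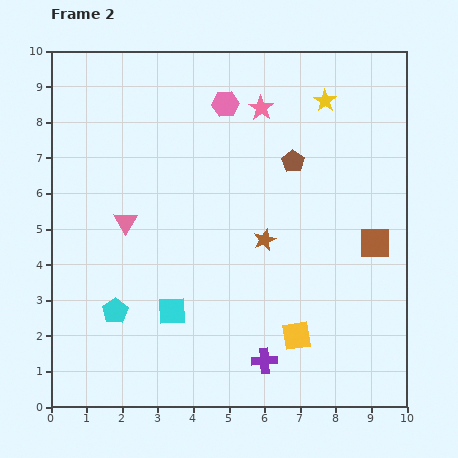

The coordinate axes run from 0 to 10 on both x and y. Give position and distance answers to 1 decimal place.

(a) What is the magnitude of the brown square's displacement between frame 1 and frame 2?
0.4

The brown square moved from (9.4, 4.3) to (9.1, 4.6), a distance of √(0.3² + 0.3²) ≈ 0.4.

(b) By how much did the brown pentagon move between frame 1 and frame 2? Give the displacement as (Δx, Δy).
(3.6, -0.1)

The brown pentagon was at (3.2, 7.0) in frame 1 and (6.8, 6.9) in frame 2.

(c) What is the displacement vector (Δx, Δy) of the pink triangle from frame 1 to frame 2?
(1.2, 0.0)

The pink triangle was at (0.9, 5.2) in frame 1 and (2.1, 5.2) in frame 2.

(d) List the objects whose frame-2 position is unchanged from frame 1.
the cyan pentagon, the yellow star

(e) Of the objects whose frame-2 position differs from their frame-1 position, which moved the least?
the brown square

(moved 0.4)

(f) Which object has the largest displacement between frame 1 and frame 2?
the brown pentagon

(moved 3.6; next 2.7)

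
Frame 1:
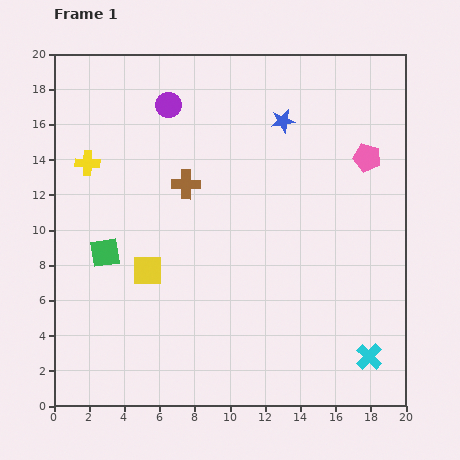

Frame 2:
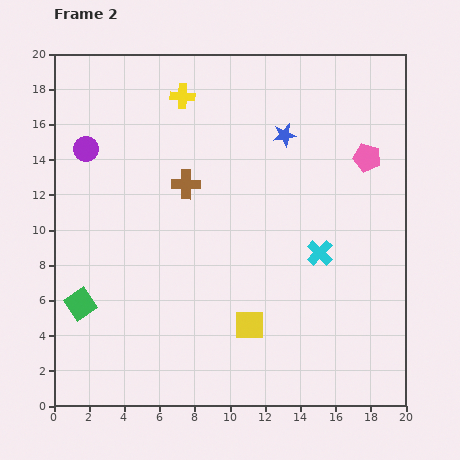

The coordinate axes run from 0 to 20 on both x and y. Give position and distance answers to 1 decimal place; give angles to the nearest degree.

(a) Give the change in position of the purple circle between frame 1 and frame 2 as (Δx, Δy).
(-4.7, -2.5)

The purple circle was at (6.5, 17.1) in frame 1 and (1.8, 14.6) in frame 2.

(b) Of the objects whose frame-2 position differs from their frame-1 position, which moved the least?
the blue star

(moved 0.8)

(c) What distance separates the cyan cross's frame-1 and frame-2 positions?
6.5

The cyan cross moved from (17.9, 2.8) to (15.1, 8.7), a distance of √(2.8² + 5.9²) ≈ 6.5.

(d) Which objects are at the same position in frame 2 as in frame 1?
the brown cross, the pink pentagon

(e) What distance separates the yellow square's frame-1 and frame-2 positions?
6.6

The yellow square moved from (5.3, 7.7) to (11.1, 4.6), a distance of √(5.8² + 3.1²) ≈ 6.6.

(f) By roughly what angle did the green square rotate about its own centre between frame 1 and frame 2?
26° counter-clockwise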